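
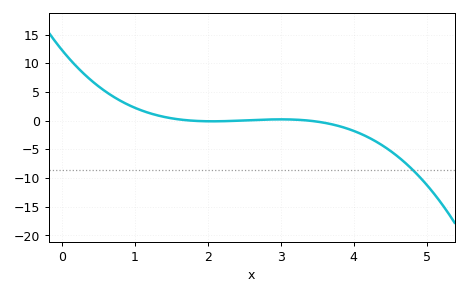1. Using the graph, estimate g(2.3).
-0.046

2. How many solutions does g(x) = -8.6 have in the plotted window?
1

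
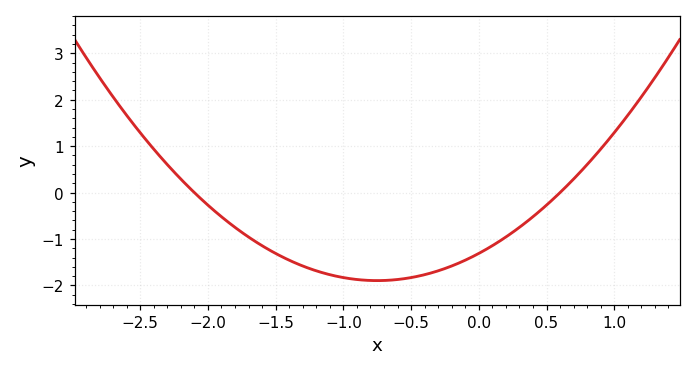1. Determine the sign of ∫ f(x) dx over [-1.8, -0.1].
negative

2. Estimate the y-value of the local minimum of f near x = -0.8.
-1.9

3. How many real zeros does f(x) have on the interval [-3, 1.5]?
2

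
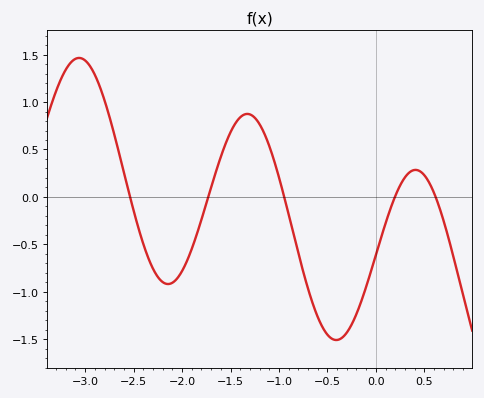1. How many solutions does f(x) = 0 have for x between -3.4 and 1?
5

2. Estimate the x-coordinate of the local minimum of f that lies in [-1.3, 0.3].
-0.4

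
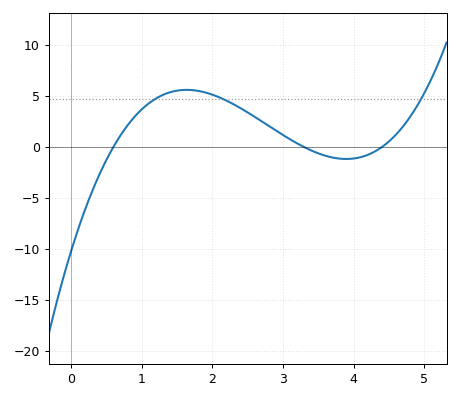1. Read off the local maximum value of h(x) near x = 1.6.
5.62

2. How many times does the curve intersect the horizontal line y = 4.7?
3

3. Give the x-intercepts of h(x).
0.6, 3.3, 4.4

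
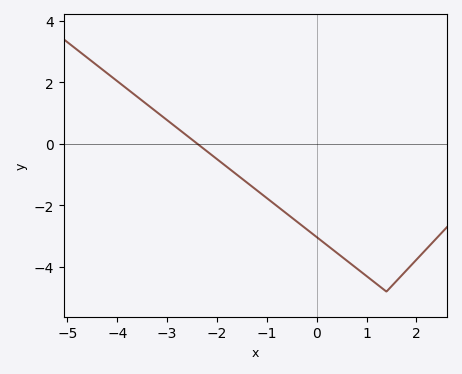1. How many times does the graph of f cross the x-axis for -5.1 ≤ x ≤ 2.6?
1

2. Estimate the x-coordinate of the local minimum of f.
1.4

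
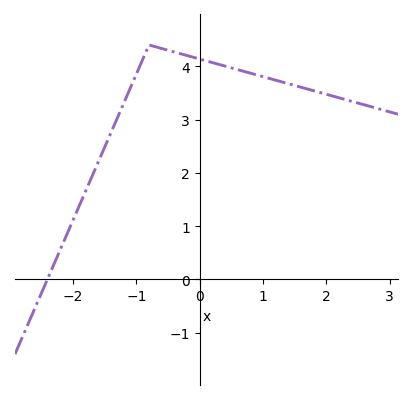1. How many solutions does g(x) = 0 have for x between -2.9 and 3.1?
1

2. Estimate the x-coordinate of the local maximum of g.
-0.798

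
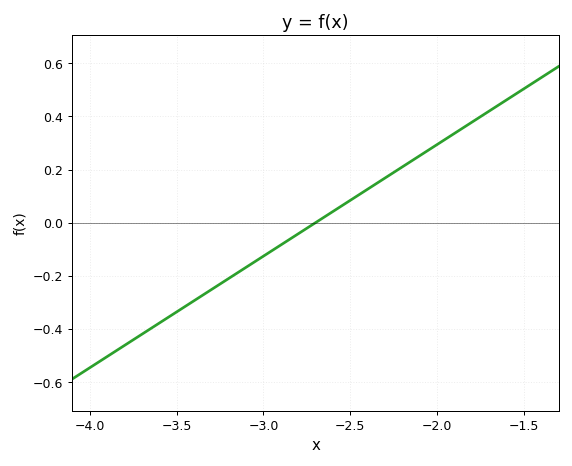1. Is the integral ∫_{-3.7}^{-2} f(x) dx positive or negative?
negative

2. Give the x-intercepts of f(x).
-2.7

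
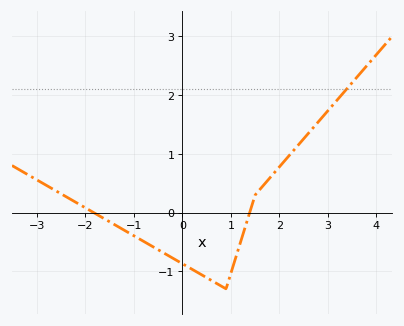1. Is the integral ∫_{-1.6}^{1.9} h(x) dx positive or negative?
negative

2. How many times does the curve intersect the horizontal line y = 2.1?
1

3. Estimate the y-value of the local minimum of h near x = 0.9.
-1.3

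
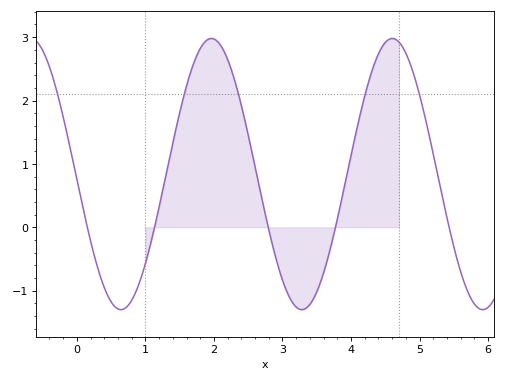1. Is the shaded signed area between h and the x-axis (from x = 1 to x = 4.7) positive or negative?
positive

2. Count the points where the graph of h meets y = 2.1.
5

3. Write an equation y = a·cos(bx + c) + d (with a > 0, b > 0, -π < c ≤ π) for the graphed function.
y = 2.14cos(2.4x + 1.6) + 0.84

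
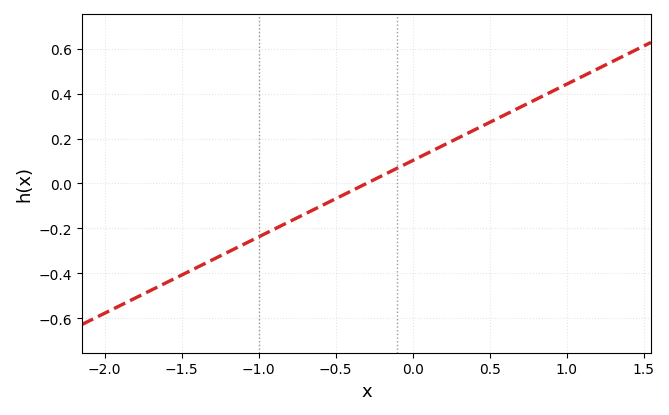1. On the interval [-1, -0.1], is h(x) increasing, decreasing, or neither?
increasing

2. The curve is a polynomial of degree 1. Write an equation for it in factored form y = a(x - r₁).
y = 0.34(x + 0.3)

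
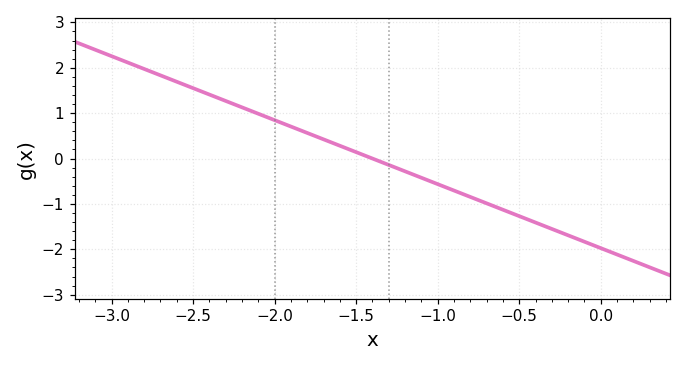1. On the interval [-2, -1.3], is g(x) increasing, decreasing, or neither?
decreasing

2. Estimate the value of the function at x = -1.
-0.6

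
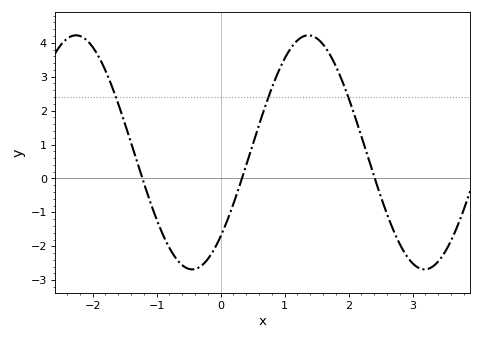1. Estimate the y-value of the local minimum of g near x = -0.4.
-2.7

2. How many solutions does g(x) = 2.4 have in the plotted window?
3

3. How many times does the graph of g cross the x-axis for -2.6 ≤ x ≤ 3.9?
3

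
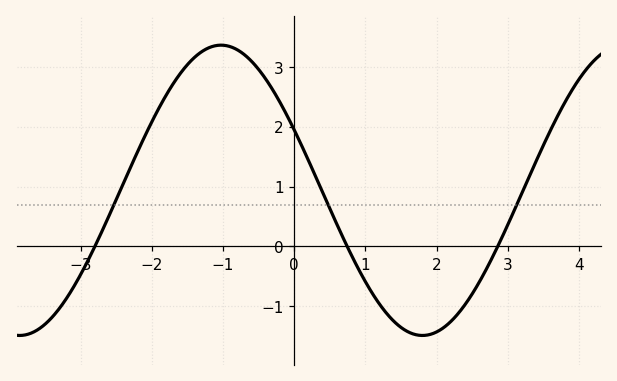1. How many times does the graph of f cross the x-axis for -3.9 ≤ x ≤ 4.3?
3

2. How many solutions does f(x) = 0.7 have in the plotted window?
3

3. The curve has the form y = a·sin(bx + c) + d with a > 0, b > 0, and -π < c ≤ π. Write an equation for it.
y = 2.43sin(1.11x + 2.71) + 0.94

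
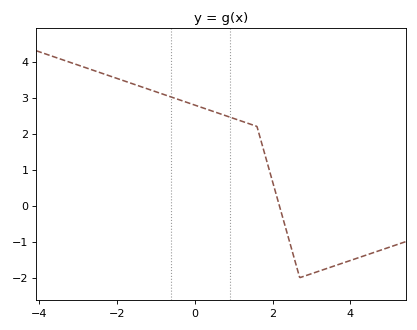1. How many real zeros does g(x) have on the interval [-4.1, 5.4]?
1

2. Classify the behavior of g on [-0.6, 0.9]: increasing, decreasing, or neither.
decreasing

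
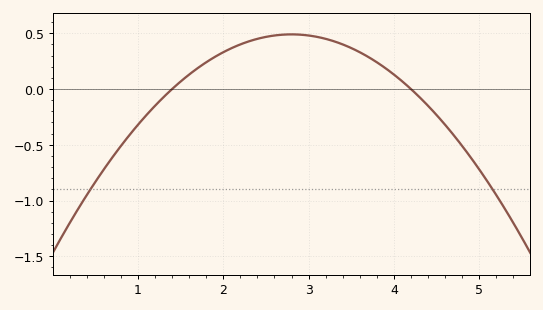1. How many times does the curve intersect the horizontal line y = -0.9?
2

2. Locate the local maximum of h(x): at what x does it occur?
2.8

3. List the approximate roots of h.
1.4, 4.2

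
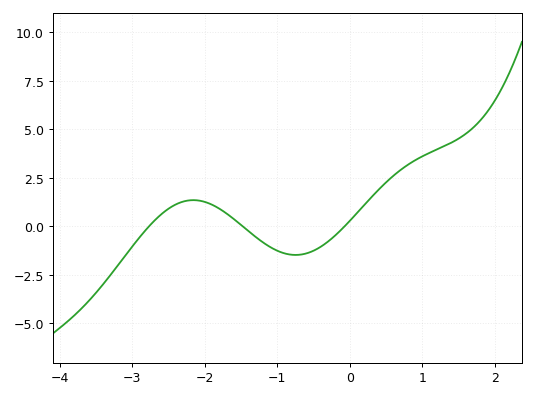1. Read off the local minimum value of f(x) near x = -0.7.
-1.4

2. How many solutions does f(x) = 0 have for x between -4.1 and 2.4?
3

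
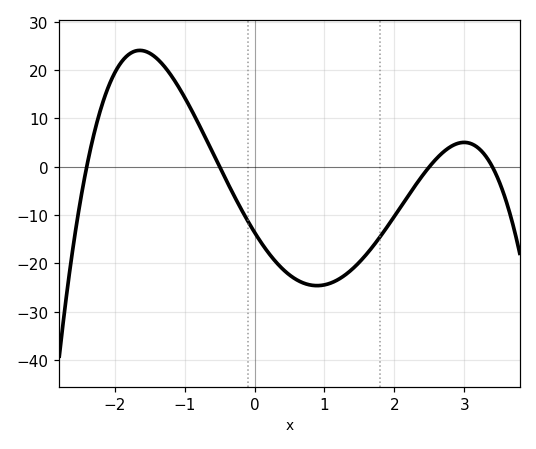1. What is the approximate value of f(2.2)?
-5.95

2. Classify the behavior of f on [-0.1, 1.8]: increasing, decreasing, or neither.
neither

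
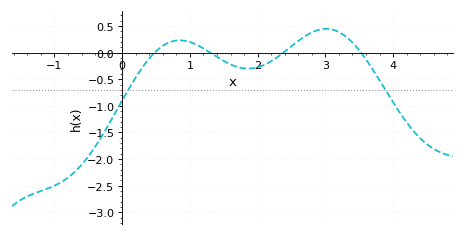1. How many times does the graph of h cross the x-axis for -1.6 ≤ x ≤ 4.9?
4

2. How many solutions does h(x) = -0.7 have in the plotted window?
2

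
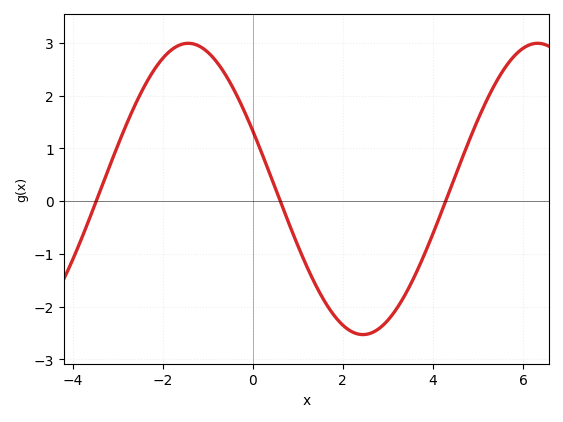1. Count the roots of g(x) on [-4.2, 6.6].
3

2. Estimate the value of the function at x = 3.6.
-1.4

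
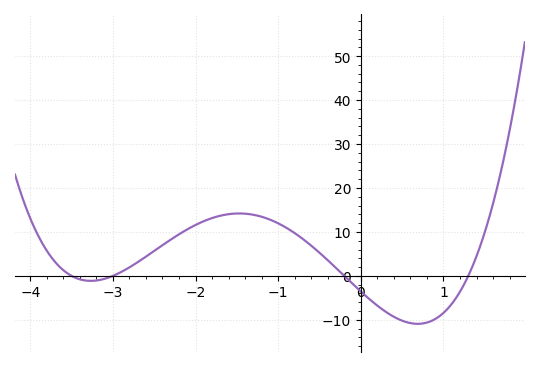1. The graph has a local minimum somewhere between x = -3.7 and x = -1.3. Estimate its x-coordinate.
-3.3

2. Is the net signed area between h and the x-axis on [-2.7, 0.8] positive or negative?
positive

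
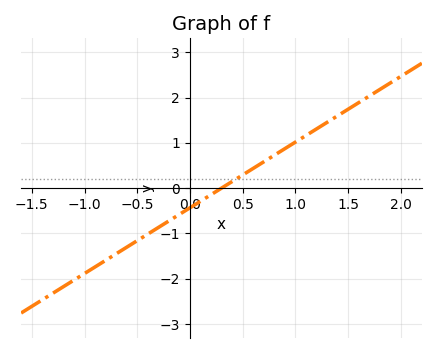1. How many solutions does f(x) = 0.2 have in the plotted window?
1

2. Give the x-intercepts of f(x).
0.3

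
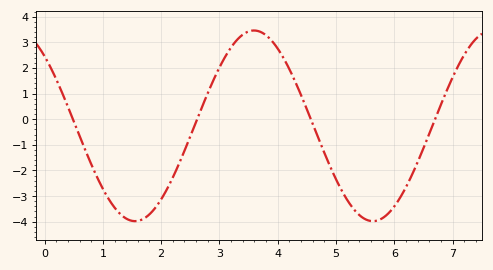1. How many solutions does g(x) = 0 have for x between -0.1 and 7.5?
4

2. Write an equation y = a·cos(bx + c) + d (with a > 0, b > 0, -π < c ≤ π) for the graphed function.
y = 3.72cos(1.54x + 0.752) - 0.26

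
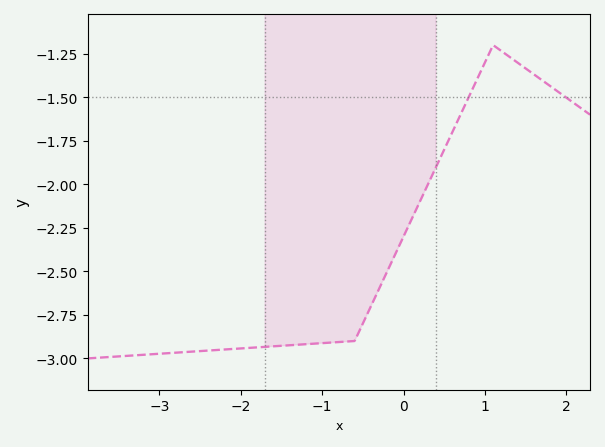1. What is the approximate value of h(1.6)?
-1.37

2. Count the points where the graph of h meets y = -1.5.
2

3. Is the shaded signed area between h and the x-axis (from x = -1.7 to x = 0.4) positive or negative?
negative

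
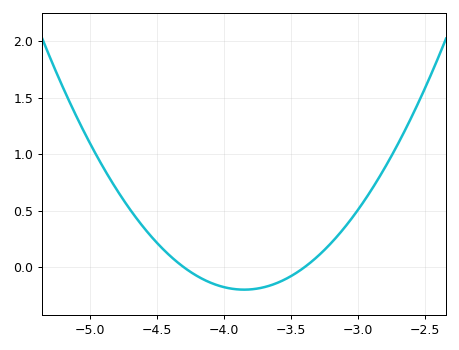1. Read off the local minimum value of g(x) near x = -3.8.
-0.2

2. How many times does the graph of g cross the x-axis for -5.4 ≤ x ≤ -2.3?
2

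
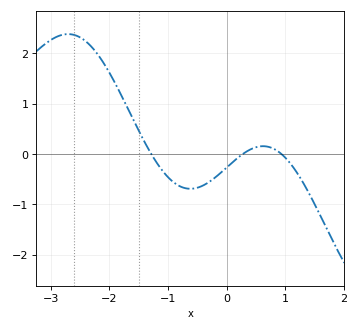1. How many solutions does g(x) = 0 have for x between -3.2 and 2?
3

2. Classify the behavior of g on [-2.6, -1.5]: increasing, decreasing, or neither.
decreasing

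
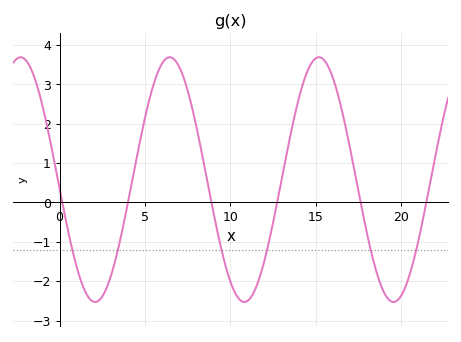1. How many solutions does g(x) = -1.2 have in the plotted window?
6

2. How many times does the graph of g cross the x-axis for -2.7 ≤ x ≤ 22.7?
6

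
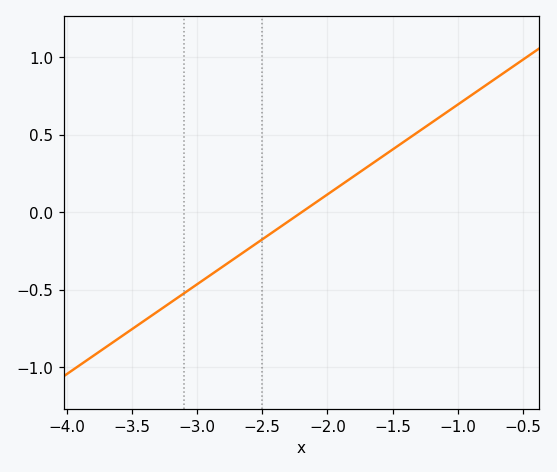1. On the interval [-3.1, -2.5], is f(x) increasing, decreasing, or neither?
increasing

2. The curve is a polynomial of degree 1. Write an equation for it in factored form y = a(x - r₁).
y = 0.58(x + 2.2)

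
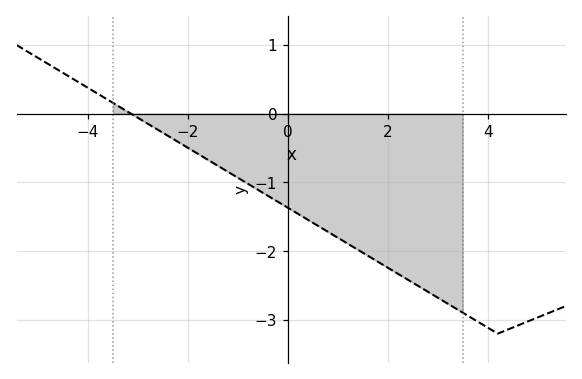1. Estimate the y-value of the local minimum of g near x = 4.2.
-3.2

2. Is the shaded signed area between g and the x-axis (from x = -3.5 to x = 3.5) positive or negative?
negative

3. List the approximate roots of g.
-3.14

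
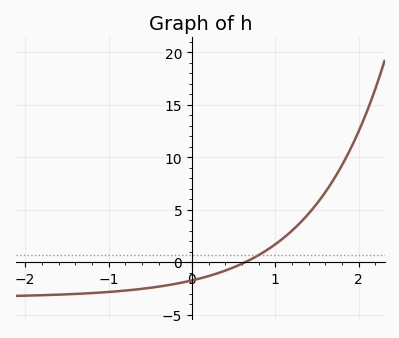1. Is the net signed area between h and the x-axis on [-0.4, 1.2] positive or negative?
negative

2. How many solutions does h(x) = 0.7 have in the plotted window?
1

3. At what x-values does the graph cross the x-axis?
0.643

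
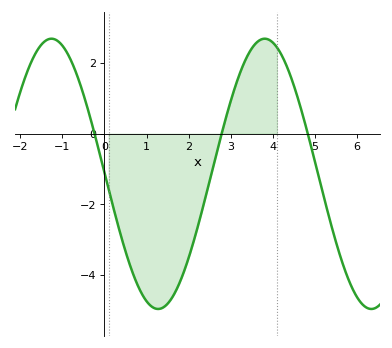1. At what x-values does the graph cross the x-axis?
-0.2, 2.8, 4.8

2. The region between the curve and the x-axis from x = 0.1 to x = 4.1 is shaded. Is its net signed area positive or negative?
negative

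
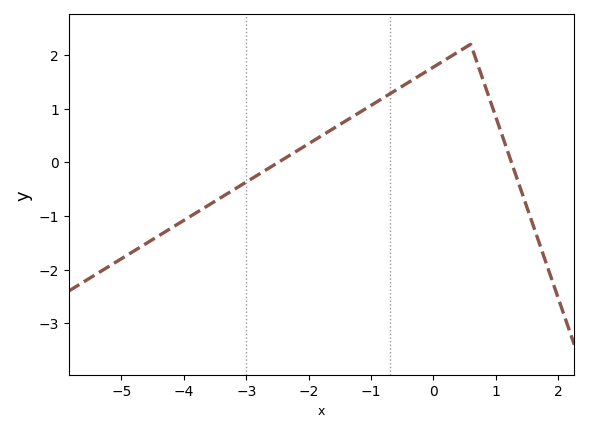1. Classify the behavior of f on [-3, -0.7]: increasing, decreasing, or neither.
increasing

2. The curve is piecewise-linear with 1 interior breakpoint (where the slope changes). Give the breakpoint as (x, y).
(0.6, 2.2)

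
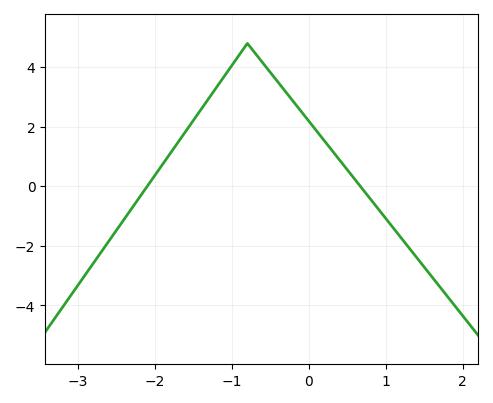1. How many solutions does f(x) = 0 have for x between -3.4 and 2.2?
2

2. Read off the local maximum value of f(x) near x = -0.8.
4.8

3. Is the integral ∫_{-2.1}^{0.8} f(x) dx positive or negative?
positive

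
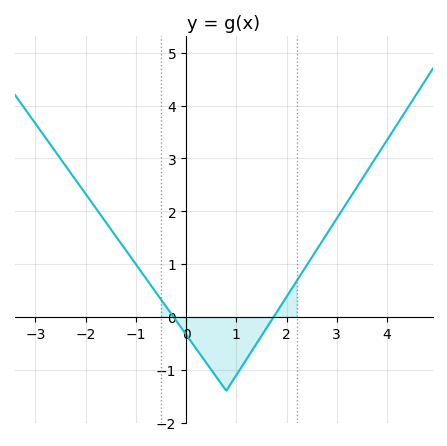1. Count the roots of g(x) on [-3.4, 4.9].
2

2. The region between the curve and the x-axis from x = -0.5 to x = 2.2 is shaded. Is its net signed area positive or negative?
negative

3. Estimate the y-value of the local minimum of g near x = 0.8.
-1.4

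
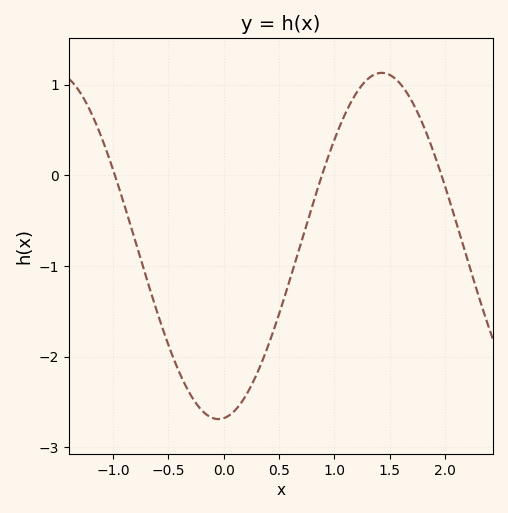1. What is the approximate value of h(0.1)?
-2.6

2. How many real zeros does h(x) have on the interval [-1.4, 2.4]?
3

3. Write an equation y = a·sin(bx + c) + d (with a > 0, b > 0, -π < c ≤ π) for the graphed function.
y = 1.91sin(2.1x - 1.5) - 0.78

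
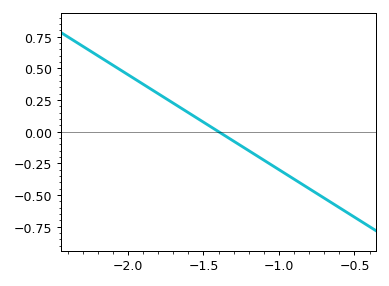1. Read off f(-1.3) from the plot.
-0.075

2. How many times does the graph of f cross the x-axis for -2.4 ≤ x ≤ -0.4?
1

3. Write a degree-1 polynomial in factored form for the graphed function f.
y = -0.75(x + 1.4)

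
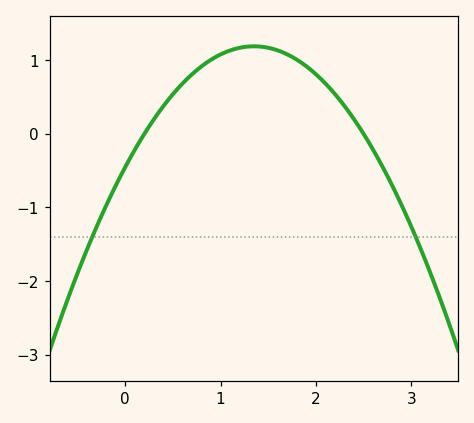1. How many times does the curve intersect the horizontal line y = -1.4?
2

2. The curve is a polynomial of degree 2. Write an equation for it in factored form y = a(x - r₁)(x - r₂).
y = -0.9(x - 0.2)(x - 2.5)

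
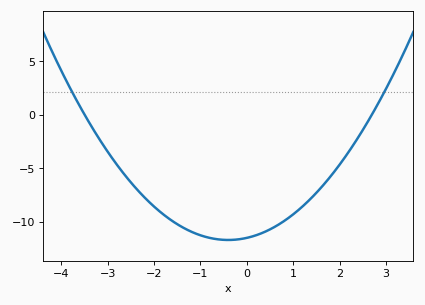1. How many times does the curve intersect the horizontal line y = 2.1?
2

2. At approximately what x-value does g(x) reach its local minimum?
-0.4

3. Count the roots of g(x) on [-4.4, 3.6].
2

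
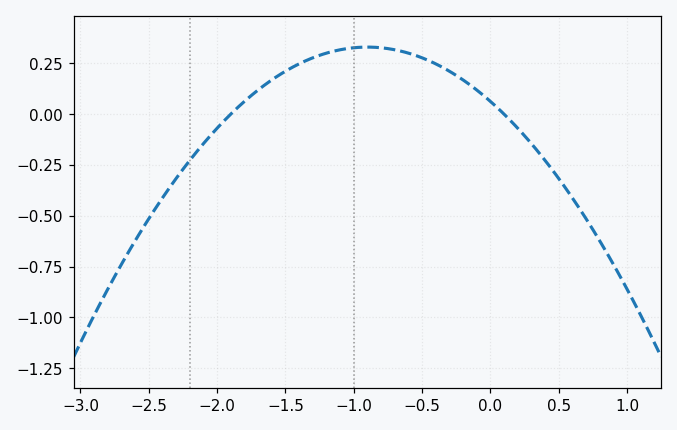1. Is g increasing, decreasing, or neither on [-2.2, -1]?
increasing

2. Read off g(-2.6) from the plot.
-0.624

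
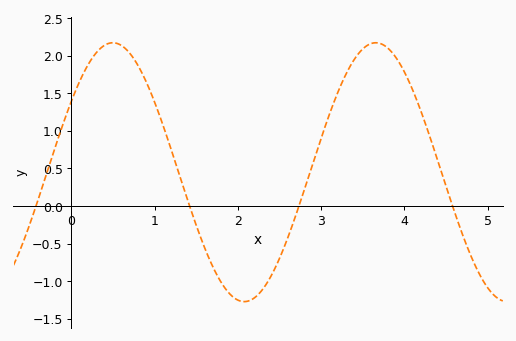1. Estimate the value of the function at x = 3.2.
1.5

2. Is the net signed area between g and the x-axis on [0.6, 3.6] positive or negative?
positive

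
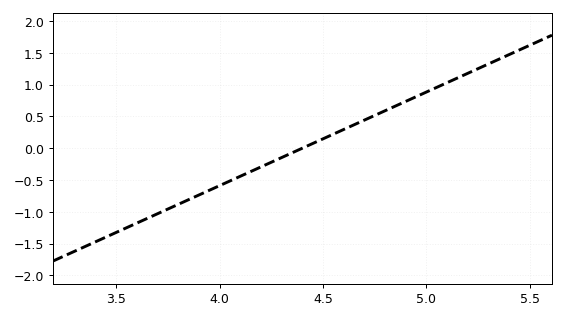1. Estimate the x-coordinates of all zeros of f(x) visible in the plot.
4.4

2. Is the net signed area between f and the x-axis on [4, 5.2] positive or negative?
positive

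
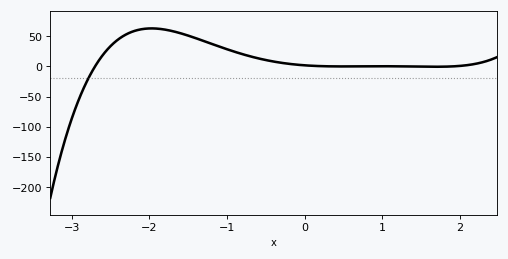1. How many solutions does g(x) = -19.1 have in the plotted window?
1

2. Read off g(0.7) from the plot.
0.082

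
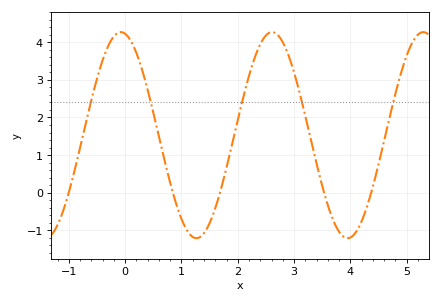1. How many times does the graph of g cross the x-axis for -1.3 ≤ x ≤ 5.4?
5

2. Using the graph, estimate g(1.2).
-1.18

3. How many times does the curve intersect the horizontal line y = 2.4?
5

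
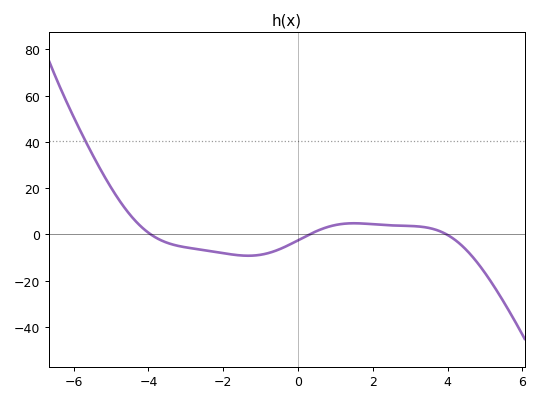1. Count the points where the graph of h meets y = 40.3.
1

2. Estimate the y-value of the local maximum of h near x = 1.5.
4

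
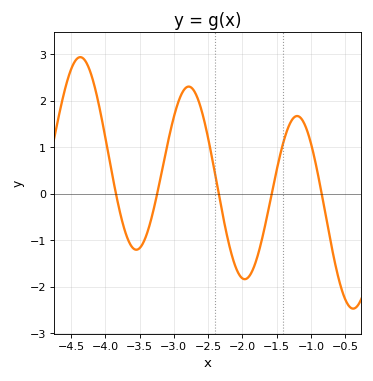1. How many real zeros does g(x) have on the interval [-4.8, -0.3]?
5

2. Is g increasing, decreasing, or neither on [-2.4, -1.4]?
neither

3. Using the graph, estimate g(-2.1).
-1.57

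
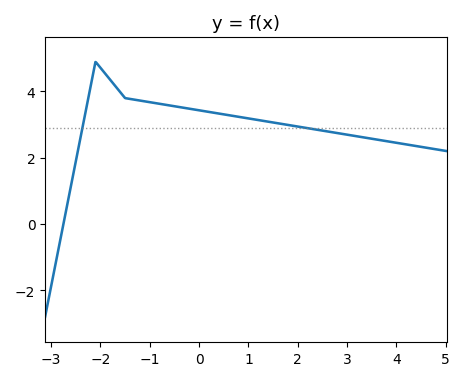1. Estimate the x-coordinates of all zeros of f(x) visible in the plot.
-2.8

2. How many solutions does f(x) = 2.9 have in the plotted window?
2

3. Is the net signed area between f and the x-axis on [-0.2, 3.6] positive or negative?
positive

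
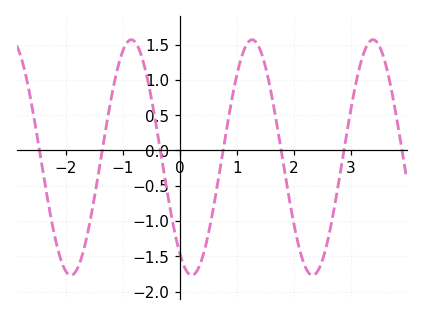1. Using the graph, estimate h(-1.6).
-1.1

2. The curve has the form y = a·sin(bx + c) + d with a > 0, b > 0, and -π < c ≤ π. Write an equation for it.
y = 1.67sin(2.96x - 2.19) - 0.1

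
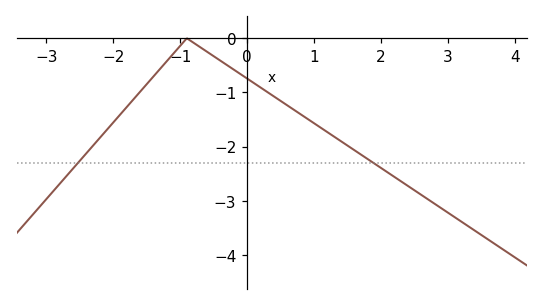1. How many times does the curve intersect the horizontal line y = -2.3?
2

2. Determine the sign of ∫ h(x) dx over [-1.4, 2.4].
negative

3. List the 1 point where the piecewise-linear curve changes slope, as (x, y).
(-0.9, 0)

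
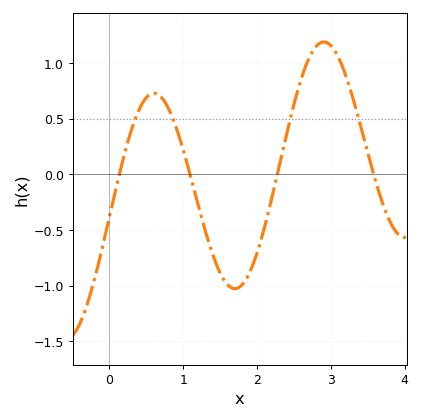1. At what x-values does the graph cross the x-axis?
0.1, 1.1, 2.3, 3.6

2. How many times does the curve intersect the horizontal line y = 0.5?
4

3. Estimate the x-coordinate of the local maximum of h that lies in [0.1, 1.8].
0.6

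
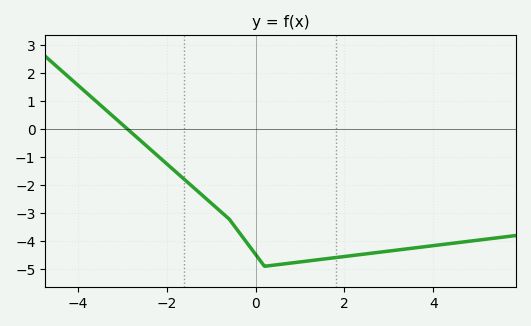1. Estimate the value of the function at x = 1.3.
-4.69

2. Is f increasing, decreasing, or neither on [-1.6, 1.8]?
neither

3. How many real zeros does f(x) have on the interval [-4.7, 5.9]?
1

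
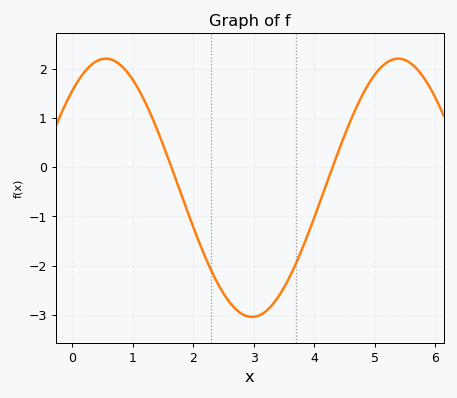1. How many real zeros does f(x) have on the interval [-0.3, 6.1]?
2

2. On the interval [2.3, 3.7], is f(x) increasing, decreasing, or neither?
neither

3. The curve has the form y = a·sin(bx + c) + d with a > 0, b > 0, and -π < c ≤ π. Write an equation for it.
y = 2.62sin(1.3x + 0.852) - 0.42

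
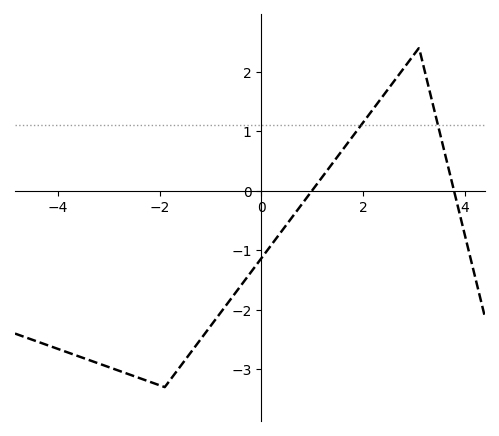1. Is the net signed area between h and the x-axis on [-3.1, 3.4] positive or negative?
negative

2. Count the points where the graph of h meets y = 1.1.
2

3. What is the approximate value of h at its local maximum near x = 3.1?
2.4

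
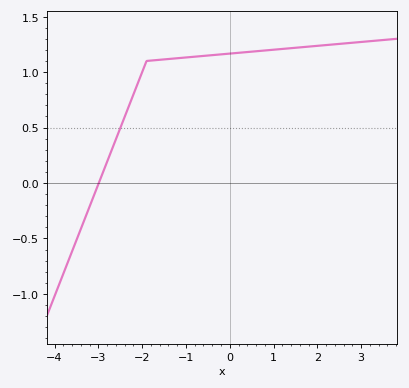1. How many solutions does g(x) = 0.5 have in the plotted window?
1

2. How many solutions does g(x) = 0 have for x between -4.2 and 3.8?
1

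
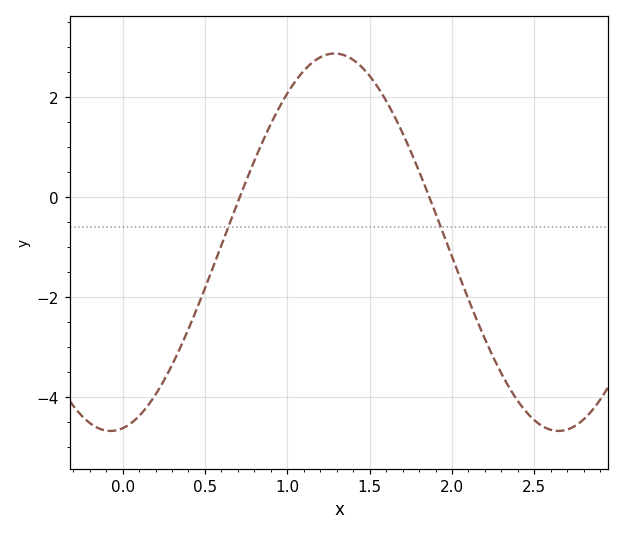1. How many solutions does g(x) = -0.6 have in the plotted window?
2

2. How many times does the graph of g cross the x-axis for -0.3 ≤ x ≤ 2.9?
2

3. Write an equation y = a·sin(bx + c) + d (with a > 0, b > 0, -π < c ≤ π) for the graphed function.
y = 3.77sin(2.3x - 1.4) - 0.9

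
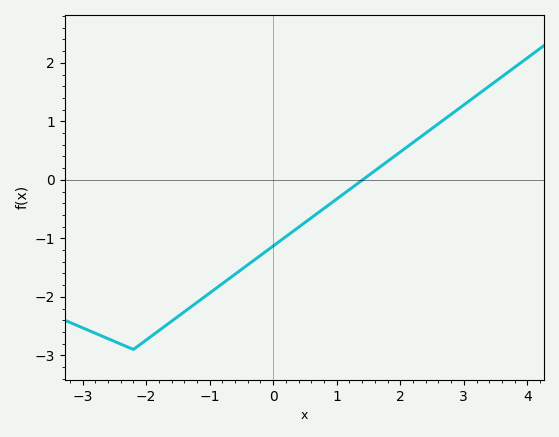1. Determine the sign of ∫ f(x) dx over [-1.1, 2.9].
negative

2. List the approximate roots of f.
1.41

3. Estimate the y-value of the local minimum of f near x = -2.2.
-2.9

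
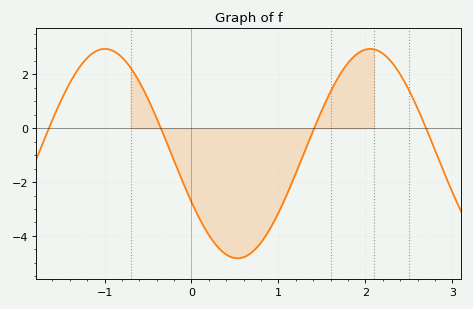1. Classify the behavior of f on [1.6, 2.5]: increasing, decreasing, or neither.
neither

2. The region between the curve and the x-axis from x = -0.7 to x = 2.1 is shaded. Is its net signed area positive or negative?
negative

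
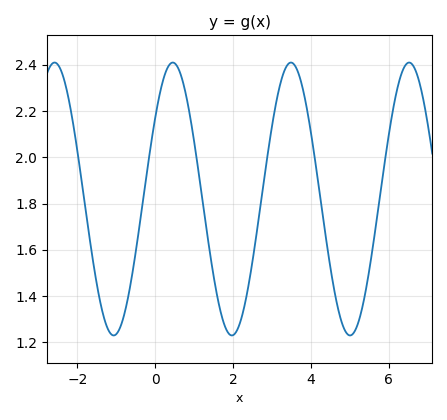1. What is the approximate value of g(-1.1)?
1.23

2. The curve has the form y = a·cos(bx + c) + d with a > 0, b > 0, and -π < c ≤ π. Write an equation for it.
y = 0.59cos(2.07x - 0.94) + 1.82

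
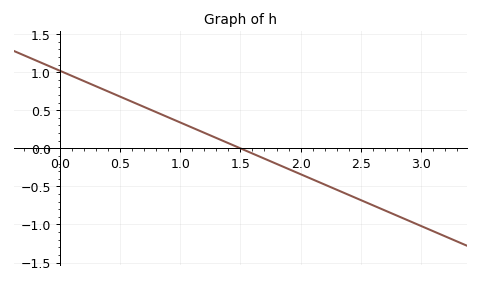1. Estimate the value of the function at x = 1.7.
-0.15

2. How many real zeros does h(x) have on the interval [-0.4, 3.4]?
1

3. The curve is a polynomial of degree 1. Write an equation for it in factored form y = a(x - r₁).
y = -0.68(x - 1.5)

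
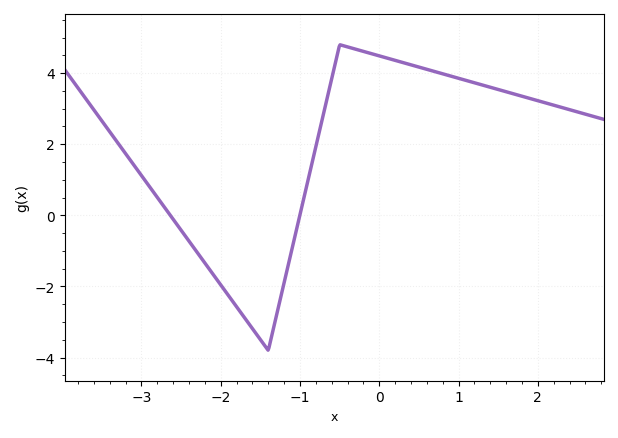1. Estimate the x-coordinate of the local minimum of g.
-1.4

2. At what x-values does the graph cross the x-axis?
-2.64, -1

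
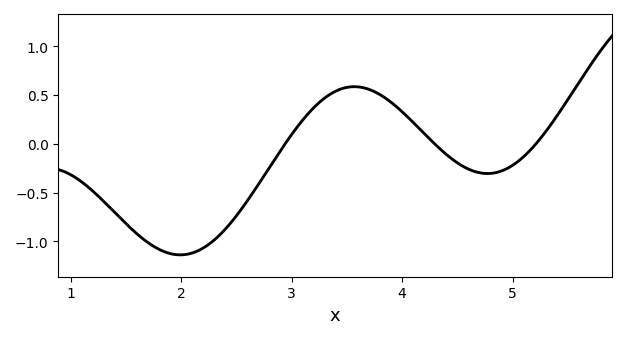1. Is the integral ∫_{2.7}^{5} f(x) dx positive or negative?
positive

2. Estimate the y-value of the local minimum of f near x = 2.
-1.15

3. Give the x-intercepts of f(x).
2.9, 4.3, 5.2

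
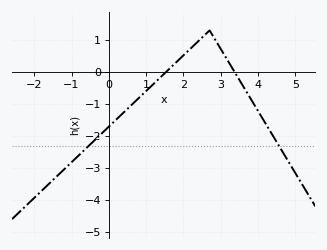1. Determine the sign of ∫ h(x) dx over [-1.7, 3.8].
negative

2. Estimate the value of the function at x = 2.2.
0.743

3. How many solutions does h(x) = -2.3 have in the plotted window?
2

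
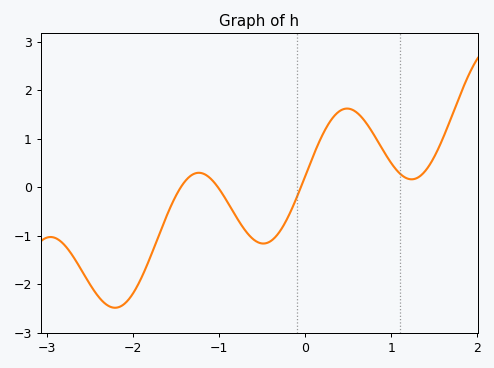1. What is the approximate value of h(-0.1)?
-0.217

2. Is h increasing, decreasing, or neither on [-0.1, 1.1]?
neither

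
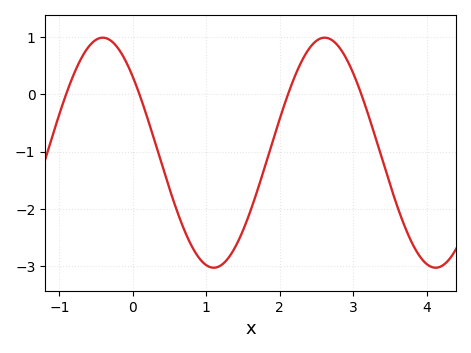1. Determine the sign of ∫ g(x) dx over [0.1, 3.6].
negative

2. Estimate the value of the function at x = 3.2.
-0.333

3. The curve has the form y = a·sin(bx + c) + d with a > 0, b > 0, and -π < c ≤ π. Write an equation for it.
y = 2.01sin(2.08x + 2.42) - 1.02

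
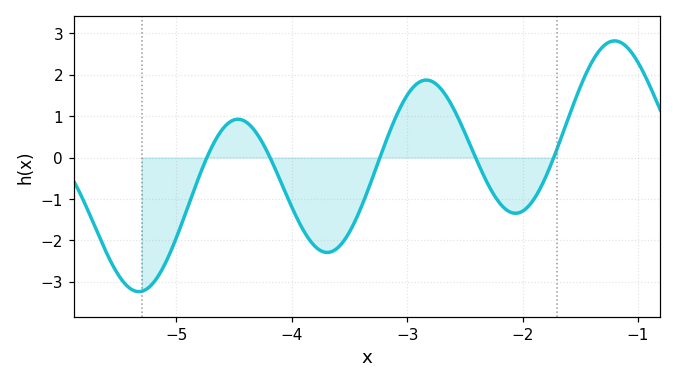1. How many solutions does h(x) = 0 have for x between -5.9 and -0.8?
5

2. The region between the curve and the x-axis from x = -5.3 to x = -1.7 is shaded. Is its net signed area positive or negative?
negative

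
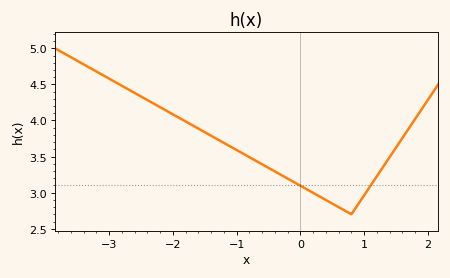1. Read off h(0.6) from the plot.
2.8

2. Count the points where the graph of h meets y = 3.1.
2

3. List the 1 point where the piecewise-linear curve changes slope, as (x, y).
(0.8, 2.7)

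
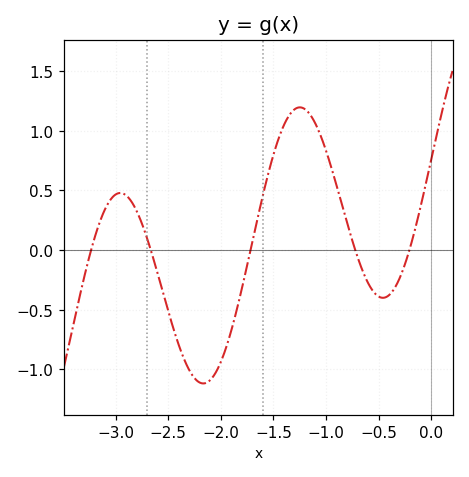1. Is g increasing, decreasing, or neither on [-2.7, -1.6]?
neither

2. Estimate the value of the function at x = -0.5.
-0.389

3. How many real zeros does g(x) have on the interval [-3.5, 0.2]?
5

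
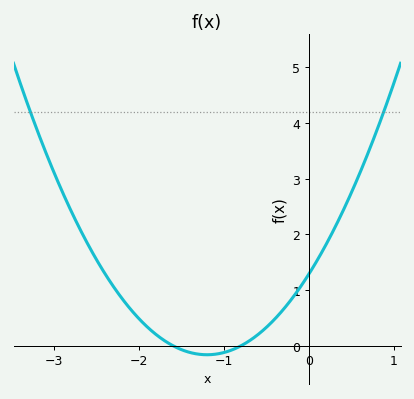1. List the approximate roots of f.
-1.6, -0.8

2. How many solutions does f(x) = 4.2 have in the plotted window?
2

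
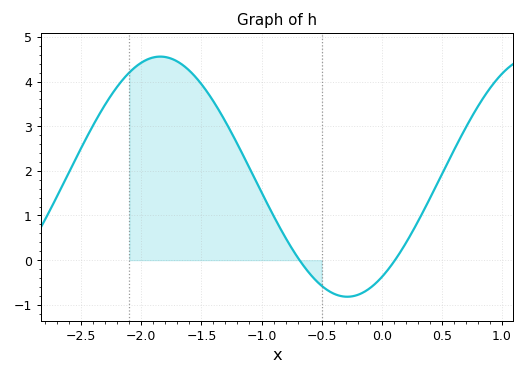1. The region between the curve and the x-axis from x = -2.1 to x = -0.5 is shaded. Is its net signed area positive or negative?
positive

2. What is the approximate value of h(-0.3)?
-0.819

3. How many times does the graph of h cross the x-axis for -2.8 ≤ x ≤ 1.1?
2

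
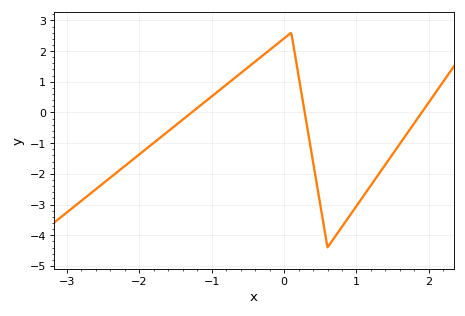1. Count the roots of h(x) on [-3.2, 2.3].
3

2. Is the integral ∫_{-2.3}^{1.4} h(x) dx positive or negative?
negative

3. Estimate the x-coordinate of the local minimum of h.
0.602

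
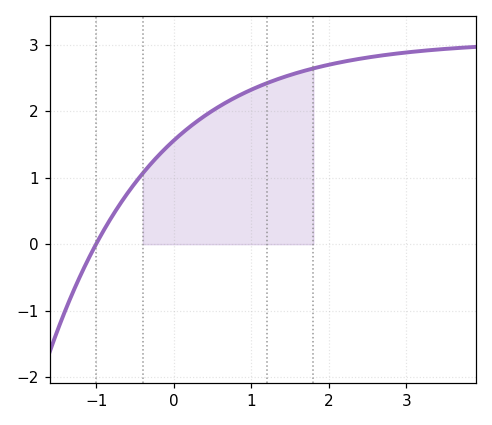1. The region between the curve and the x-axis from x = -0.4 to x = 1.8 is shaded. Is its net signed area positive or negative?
positive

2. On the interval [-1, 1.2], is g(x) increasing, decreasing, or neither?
increasing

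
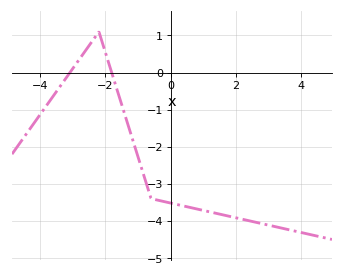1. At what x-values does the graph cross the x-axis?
-3, -1.8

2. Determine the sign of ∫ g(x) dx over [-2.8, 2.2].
negative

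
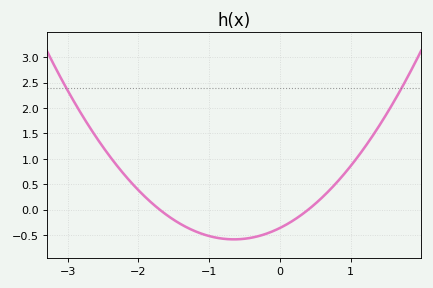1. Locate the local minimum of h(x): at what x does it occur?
-0.65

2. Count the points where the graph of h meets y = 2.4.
2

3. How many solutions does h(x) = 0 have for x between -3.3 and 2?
2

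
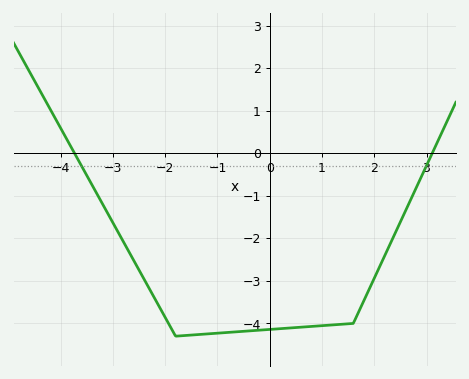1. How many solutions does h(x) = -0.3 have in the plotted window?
2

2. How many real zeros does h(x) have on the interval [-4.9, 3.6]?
2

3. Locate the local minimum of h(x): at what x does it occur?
-1.8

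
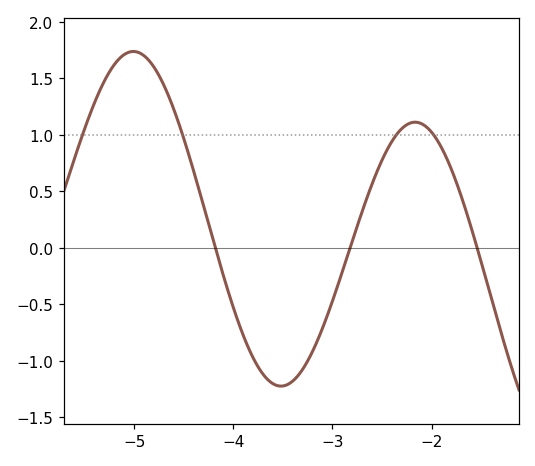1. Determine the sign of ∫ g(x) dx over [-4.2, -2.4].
negative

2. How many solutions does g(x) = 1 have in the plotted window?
4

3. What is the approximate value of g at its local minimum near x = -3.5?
-1.2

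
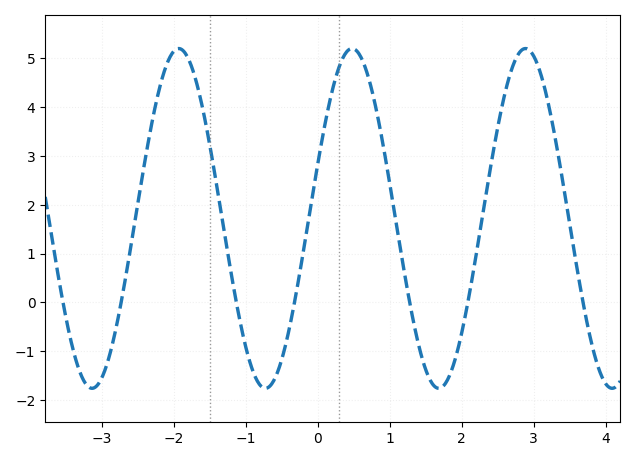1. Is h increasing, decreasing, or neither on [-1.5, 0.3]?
neither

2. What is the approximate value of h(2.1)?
0.106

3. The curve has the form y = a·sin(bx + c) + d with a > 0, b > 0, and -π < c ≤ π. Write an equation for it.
y = 3.48sin(2.61x + 0.32) + 1.72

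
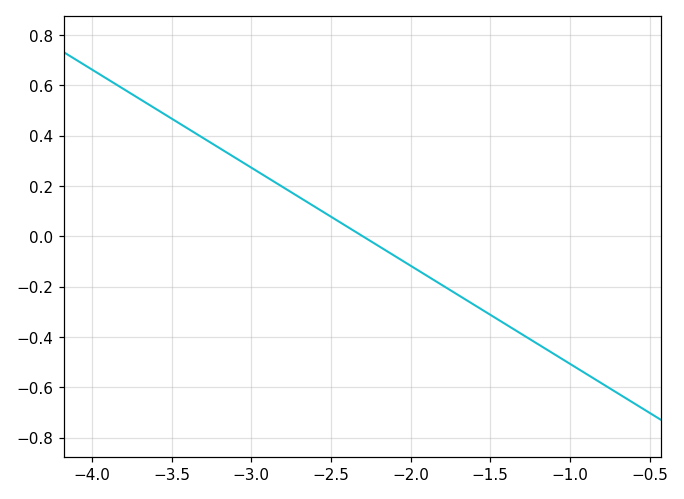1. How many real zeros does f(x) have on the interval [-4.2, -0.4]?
1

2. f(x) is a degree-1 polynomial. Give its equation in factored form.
y = -0.39(x + 2.3)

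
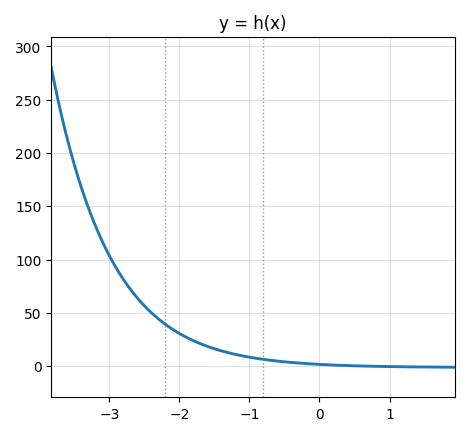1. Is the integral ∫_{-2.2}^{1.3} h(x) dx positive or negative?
positive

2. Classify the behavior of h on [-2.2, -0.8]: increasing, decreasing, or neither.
decreasing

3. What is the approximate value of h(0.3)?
0.711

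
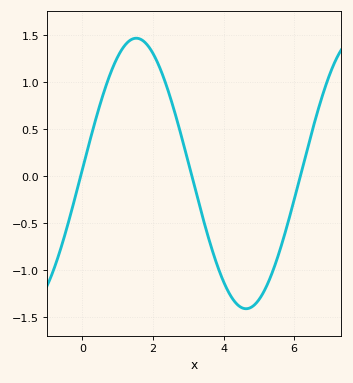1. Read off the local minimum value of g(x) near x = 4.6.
-1.4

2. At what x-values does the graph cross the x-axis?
0, 3.2, 6.2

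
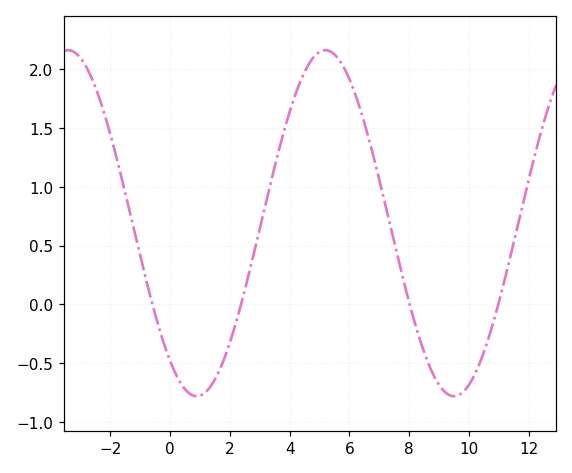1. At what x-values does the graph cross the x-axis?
-0.6, 2.4, 8, 11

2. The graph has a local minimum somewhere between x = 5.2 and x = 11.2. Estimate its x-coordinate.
9.6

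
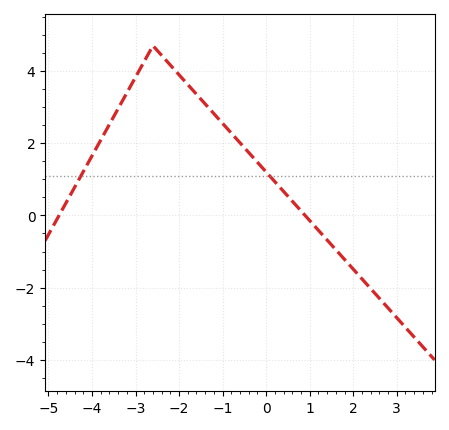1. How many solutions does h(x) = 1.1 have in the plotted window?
2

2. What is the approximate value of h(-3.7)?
2.3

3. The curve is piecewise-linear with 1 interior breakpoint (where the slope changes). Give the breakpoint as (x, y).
(-2.6, 4.7)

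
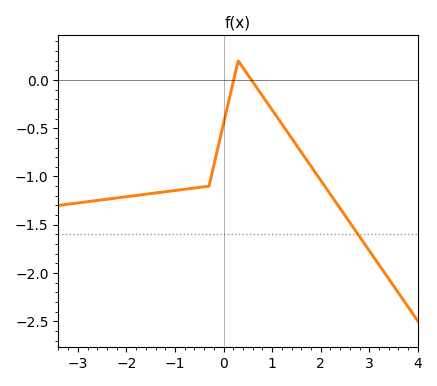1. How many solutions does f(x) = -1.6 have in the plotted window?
1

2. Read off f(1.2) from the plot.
-0.456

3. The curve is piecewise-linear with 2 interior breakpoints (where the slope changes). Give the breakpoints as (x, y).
(-0.3, -1.1); (0.3, 0.2)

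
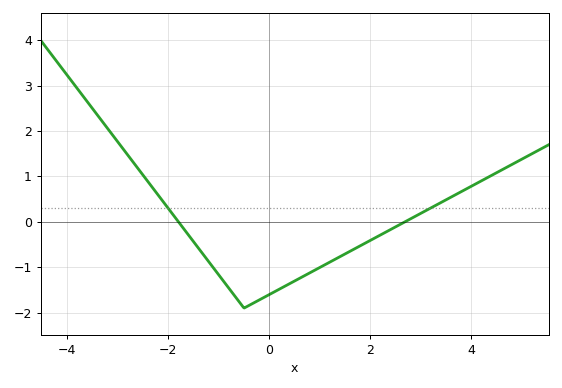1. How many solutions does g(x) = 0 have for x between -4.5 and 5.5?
2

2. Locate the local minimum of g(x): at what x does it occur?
-0.6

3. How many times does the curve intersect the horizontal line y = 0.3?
2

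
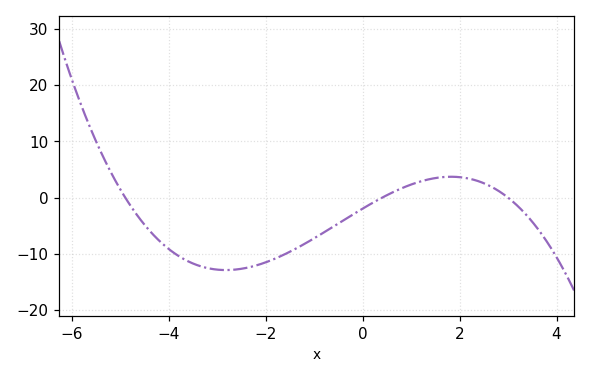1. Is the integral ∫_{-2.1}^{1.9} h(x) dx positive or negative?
negative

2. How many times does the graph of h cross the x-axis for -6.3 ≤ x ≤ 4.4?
3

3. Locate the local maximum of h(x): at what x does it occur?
1.82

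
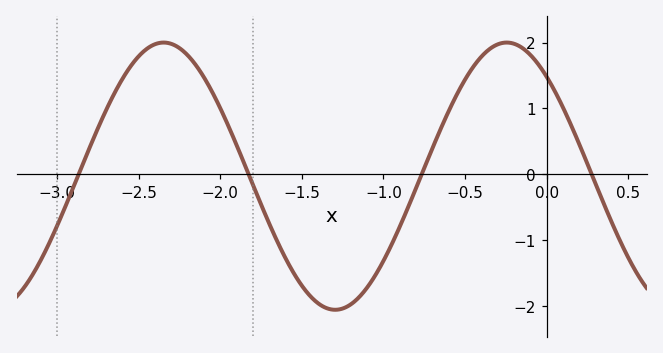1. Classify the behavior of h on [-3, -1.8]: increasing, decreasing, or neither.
neither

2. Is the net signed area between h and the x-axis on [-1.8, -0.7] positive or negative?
negative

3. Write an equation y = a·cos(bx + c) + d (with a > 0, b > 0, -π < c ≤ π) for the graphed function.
y = 2.03cos(3x + 0.73) - 0.03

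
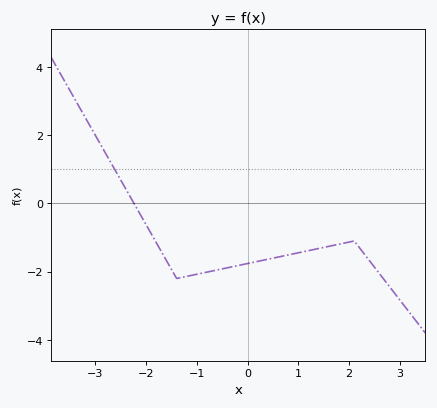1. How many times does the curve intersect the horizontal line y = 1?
1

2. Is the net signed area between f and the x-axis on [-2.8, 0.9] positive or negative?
negative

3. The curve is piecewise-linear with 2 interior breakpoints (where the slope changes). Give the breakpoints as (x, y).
(-1.4, -2.2); (2.1, -1.1)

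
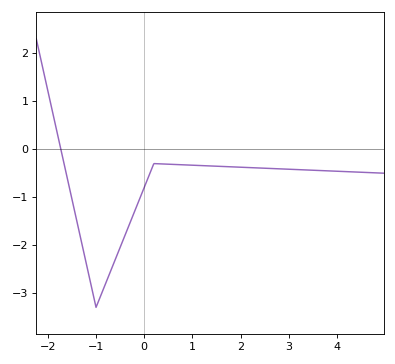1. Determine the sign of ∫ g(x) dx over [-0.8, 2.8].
negative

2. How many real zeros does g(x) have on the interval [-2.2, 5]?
1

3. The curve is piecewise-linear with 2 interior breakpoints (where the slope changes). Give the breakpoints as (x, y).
(-1, -3.3); (0.2, -0.3)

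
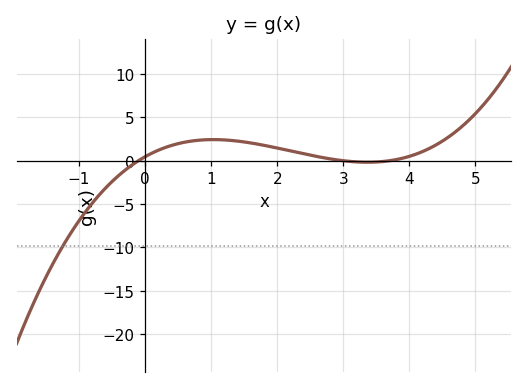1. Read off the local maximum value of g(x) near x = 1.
2.44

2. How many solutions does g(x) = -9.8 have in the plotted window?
1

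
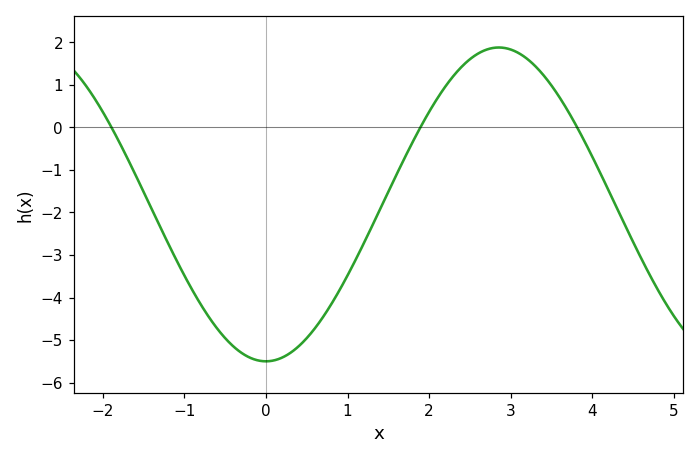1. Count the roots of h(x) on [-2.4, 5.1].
3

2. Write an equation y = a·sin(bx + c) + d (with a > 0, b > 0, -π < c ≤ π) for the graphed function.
y = 3.69sin(1.1x - 1.6) - 1.81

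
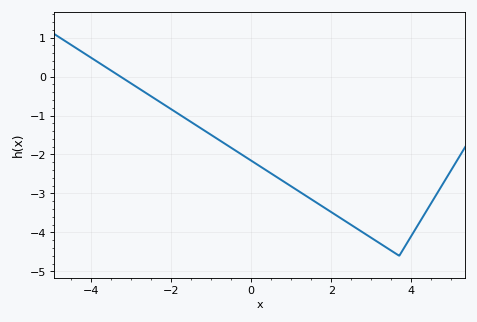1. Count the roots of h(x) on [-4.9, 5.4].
1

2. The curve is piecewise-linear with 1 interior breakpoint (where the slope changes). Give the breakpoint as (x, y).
(3.7, -4.6)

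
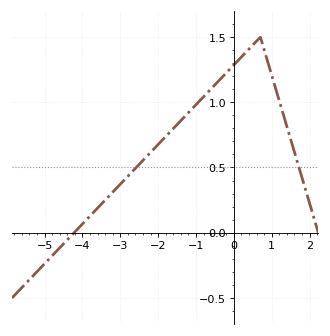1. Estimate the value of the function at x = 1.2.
1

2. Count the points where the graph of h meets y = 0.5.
2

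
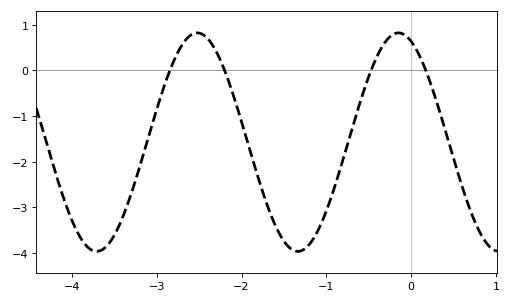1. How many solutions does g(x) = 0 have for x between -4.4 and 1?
4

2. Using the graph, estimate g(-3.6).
-3.86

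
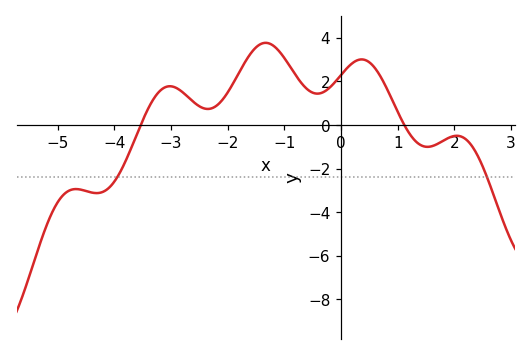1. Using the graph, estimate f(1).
0.612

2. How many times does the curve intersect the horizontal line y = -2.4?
2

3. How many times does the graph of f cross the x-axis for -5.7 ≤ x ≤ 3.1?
2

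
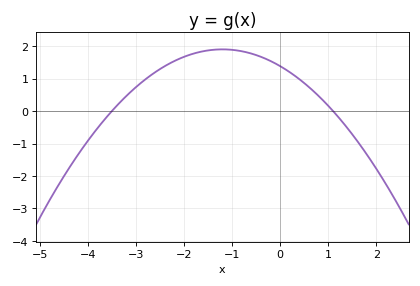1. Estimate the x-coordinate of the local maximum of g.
-1.2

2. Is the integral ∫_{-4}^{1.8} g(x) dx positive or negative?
positive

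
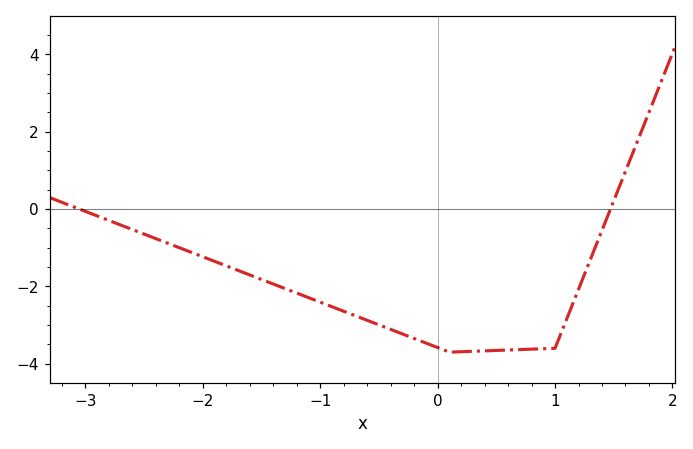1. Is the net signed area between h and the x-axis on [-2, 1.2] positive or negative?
negative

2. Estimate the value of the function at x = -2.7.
-0.4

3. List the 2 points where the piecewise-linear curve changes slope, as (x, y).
(0.1, -3.7); (1, -3.6)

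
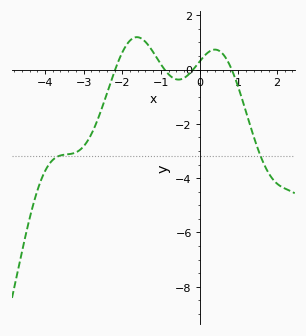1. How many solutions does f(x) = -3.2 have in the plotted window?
2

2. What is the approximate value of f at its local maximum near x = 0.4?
0.736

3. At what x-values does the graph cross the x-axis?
-2.18, -0.905, -0.166, 0.832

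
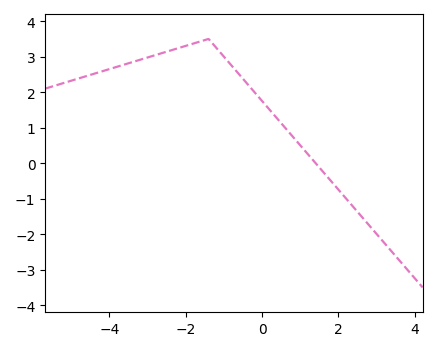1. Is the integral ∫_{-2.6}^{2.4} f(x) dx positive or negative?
positive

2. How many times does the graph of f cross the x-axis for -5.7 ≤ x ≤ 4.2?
1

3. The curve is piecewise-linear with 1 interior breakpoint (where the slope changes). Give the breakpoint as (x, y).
(-1.4, 3.5)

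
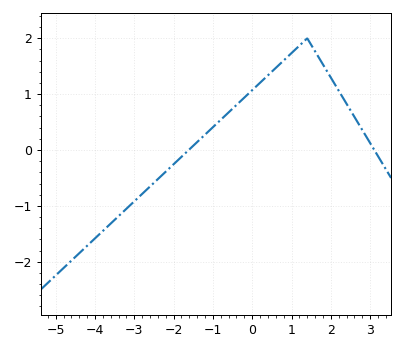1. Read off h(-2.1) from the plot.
-0.322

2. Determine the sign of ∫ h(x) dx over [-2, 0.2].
positive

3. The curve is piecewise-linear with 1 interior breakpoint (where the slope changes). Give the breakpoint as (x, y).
(1.4, 2)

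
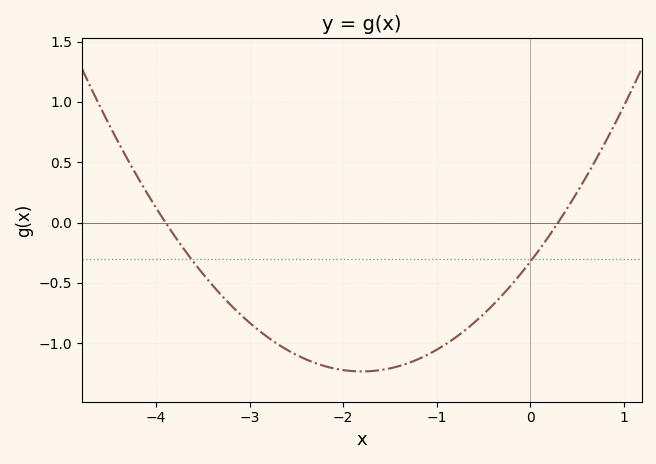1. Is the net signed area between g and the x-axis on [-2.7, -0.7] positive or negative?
negative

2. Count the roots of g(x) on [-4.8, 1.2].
2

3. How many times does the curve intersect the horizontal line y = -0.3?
2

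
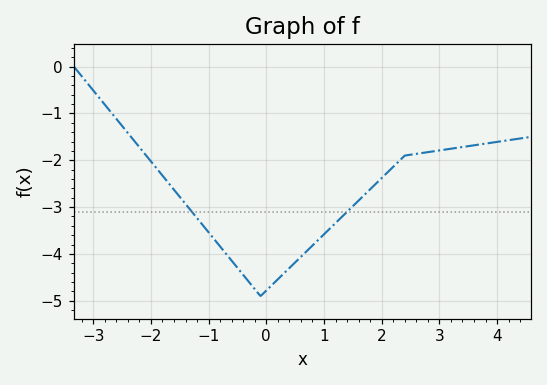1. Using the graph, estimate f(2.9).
-1.8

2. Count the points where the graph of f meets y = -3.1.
2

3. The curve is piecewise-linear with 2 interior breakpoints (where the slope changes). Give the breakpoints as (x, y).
(-0.1, -4.9); (2.4, -1.9)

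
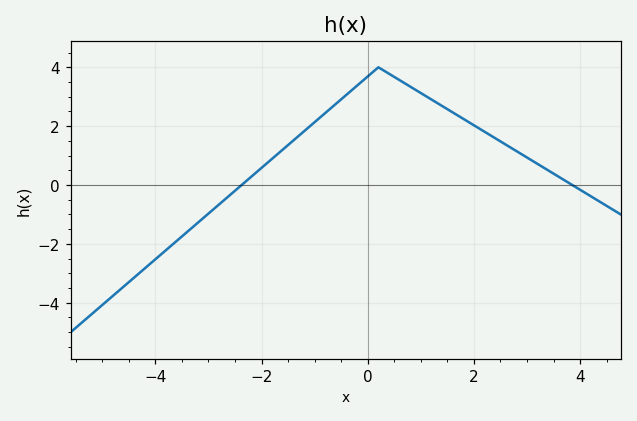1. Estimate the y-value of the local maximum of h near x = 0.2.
4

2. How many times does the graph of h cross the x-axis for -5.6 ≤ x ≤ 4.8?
2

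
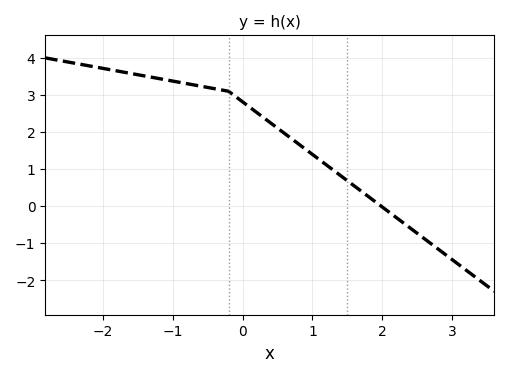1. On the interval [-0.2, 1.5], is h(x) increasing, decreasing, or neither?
decreasing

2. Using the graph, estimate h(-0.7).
3.27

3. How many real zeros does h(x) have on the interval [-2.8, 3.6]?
1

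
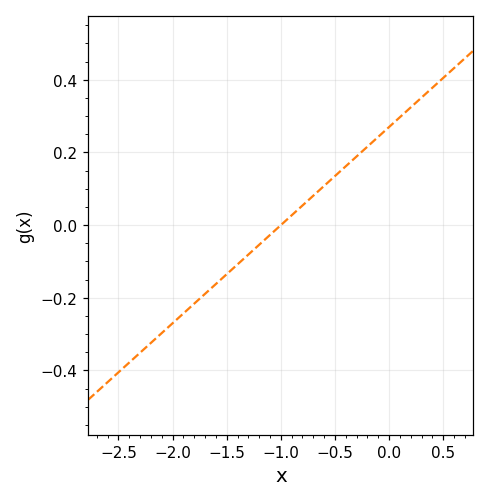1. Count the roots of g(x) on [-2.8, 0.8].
1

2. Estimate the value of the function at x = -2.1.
-0.297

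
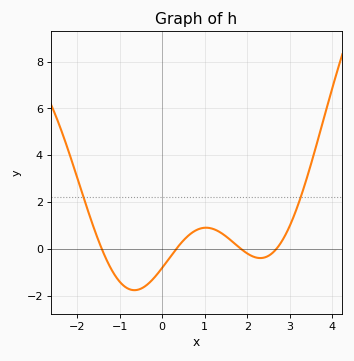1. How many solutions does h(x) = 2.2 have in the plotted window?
2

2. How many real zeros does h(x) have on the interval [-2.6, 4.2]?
4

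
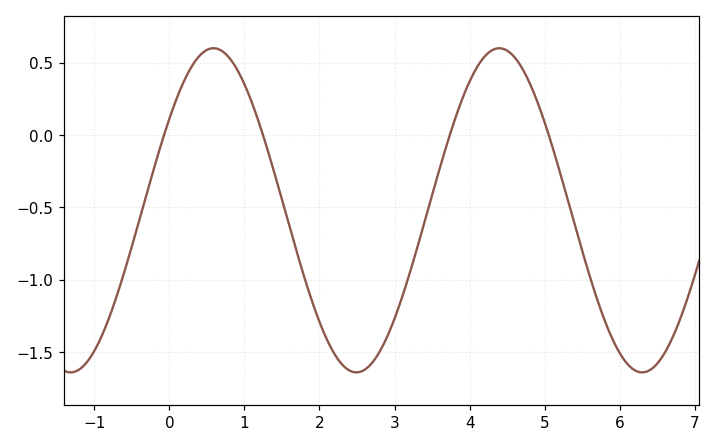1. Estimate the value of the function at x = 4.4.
0.6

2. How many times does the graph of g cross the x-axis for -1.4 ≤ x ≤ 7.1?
4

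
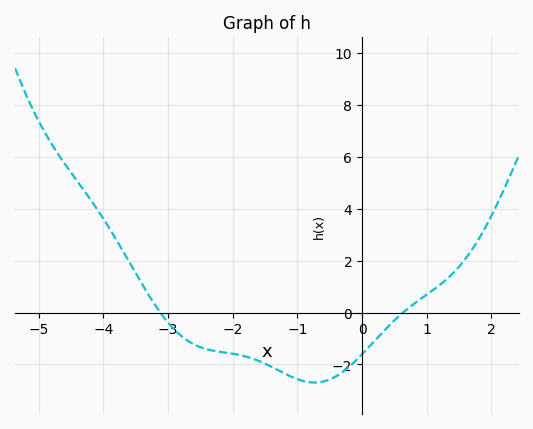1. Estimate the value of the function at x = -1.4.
-2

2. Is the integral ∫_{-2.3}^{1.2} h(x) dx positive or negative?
negative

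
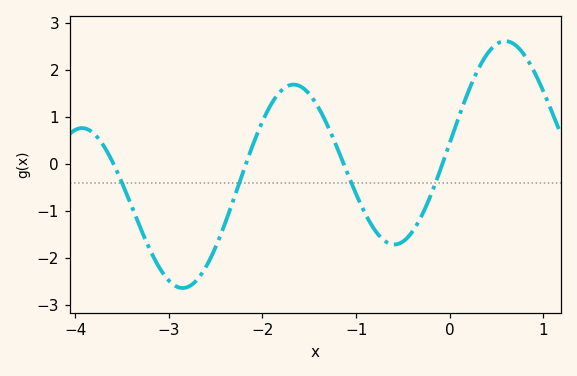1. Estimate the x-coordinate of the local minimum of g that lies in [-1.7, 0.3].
-0.6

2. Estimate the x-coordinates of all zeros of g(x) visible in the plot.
-3.6, -2.2, -1.1, -0.1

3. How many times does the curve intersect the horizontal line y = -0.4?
4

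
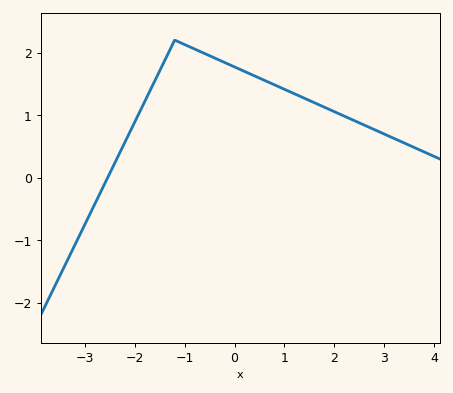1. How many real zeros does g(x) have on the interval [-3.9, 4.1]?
1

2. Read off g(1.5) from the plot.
1.23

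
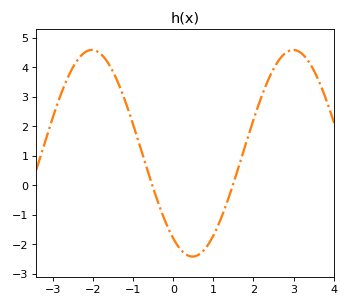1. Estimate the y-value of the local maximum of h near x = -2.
4.6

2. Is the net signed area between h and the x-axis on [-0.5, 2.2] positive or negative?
negative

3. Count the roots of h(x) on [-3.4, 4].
2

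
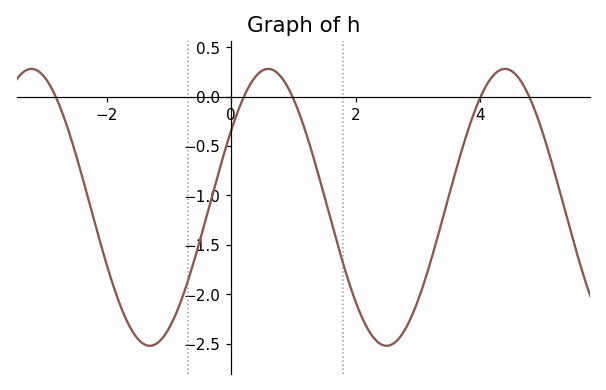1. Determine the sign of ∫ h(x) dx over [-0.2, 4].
negative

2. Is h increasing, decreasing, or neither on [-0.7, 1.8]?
neither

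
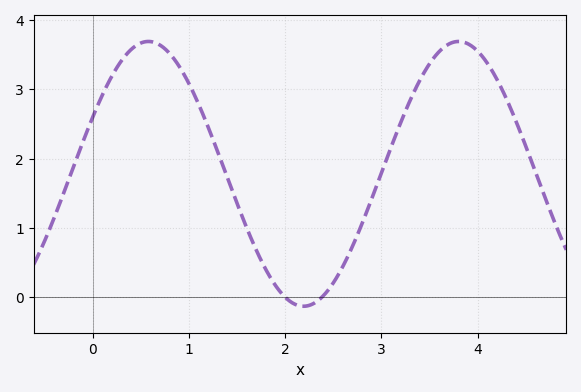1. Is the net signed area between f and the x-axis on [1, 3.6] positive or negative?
positive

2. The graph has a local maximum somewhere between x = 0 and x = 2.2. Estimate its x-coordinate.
0.58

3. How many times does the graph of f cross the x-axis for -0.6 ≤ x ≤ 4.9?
2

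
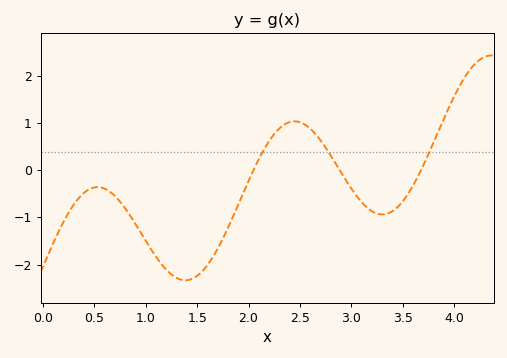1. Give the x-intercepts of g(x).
2, 2.9, 3.7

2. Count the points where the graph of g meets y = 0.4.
3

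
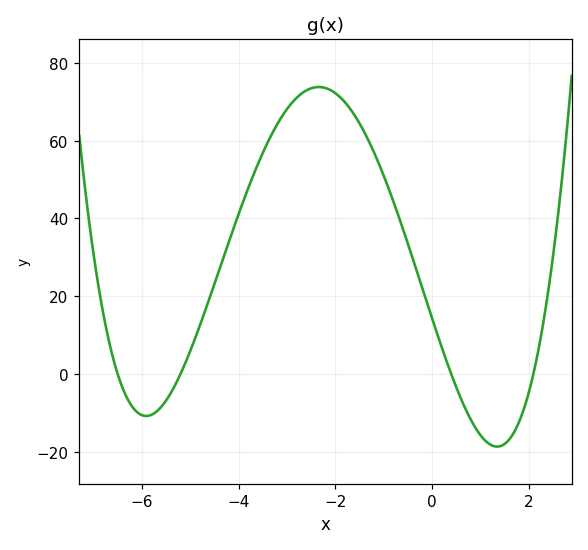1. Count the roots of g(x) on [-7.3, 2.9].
4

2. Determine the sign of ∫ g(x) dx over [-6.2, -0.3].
positive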